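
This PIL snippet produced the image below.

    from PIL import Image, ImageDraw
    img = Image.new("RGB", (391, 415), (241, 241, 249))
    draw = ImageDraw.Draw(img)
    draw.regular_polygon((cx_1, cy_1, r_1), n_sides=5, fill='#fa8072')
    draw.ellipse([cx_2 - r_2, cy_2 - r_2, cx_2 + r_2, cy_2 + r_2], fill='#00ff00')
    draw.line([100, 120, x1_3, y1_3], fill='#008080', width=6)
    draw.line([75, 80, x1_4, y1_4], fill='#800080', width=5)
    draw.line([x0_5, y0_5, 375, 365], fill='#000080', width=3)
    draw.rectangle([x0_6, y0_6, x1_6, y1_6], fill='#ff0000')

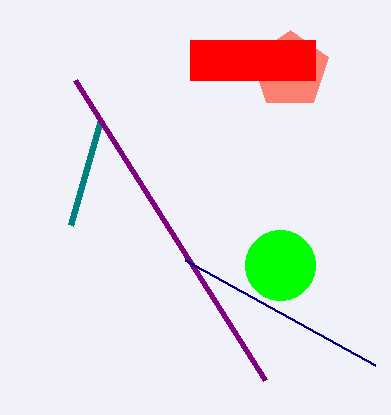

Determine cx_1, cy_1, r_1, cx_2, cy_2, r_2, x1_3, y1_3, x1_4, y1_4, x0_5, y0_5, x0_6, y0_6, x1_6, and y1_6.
cx_1 = 290, cy_1 = 70, r_1 = 40, cx_2 = 280, cy_2 = 265, r_2 = 35, x1_3 = 70, y1_3 = 225, x1_4 = 265, y1_4 = 380, x0_5 = 185, y0_5 = 260, x0_6 = 190, y0_6 = 40, x1_6 = 315, y1_6 = 80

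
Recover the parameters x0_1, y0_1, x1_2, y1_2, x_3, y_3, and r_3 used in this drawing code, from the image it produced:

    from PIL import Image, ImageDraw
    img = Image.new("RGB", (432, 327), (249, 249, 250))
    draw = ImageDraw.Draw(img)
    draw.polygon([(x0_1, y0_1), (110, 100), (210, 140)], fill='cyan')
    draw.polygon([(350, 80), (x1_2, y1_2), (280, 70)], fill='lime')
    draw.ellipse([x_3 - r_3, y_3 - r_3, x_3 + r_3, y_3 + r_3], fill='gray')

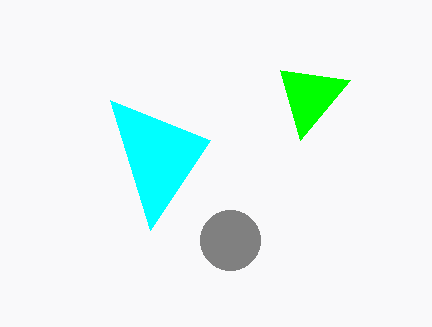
x0_1 = 150
y0_1 = 230
x1_2 = 300
y1_2 = 140
x_3 = 230
y_3 = 240
r_3 = 30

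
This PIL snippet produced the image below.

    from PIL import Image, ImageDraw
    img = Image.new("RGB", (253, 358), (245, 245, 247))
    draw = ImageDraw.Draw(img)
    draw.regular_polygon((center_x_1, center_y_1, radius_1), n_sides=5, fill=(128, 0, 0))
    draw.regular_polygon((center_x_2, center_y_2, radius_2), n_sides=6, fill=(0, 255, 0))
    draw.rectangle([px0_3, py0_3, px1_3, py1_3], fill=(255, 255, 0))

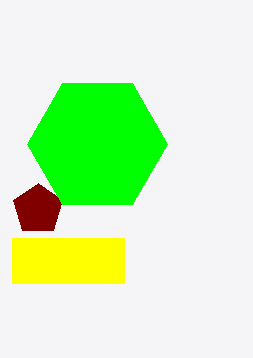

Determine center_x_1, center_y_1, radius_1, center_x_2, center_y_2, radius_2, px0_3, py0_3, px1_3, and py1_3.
center_x_1 = 38
center_y_1 = 209
radius_1 = 26
center_x_2 = 97
center_y_2 = 144
radius_2 = 70
px0_3 = 12
py0_3 = 238
px1_3 = 124
py1_3 = 283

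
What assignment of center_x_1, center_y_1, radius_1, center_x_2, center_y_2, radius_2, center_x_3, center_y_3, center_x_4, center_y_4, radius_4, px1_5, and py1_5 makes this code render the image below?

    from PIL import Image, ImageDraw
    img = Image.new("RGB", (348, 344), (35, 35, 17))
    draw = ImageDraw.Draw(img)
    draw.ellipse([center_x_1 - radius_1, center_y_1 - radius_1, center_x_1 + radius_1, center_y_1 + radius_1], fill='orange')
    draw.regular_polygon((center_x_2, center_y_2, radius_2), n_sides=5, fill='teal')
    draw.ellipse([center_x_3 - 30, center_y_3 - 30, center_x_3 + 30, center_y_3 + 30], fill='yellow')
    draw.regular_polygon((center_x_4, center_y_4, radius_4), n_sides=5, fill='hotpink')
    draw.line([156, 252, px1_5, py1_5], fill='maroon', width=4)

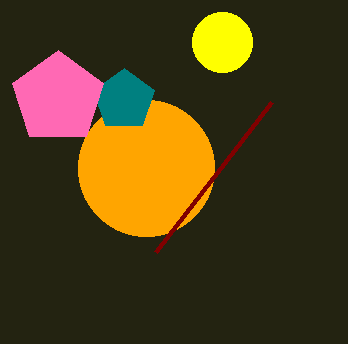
center_x_1 = 146; center_y_1 = 168; radius_1 = 68; center_x_2 = 124; center_y_2 = 100; radius_2 = 32; center_x_3 = 222; center_y_3 = 42; center_x_4 = 58; center_y_4 = 98; radius_4 = 48; px1_5 = 272; py1_5 = 102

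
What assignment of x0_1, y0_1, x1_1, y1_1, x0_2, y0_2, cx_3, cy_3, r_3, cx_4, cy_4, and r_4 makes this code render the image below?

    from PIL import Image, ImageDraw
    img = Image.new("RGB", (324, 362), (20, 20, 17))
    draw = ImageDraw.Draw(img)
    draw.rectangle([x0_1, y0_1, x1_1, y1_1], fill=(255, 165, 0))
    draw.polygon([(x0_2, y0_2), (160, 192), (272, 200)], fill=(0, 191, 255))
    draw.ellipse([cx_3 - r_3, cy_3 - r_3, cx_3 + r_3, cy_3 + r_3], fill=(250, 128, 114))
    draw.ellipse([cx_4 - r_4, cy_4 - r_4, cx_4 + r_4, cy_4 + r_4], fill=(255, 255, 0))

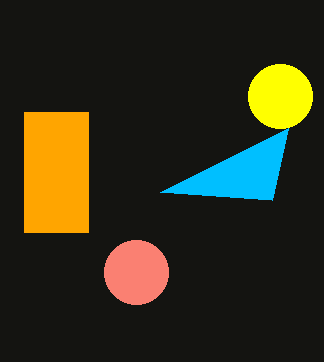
x0_1 = 24
y0_1 = 112
x1_1 = 88
y1_1 = 232
x0_2 = 288
y0_2 = 128
cx_3 = 136
cy_3 = 272
r_3 = 32
cx_4 = 280
cy_4 = 96
r_4 = 32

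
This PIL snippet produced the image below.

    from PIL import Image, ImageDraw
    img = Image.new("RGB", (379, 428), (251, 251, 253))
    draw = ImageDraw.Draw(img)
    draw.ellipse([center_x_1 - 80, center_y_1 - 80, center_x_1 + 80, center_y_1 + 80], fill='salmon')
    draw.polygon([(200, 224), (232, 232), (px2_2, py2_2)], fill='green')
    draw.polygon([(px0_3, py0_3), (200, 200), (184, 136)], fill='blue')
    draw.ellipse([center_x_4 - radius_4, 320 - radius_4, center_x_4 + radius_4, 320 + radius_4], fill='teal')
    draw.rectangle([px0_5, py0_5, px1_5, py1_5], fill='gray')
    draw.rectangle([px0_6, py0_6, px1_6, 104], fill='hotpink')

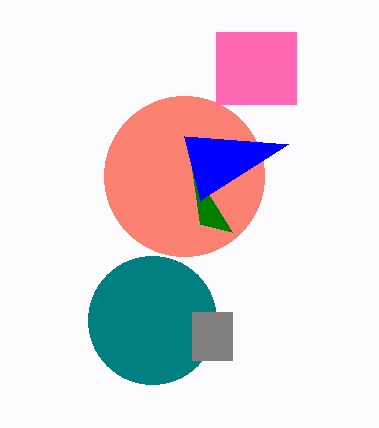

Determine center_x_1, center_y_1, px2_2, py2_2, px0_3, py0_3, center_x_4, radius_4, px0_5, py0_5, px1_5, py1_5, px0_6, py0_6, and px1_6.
center_x_1 = 184
center_y_1 = 176
px2_2 = 192
py2_2 = 168
px0_3 = 288
py0_3 = 144
center_x_4 = 152
radius_4 = 64
px0_5 = 192
py0_5 = 312
px1_5 = 232
py1_5 = 360
px0_6 = 216
py0_6 = 32
px1_6 = 296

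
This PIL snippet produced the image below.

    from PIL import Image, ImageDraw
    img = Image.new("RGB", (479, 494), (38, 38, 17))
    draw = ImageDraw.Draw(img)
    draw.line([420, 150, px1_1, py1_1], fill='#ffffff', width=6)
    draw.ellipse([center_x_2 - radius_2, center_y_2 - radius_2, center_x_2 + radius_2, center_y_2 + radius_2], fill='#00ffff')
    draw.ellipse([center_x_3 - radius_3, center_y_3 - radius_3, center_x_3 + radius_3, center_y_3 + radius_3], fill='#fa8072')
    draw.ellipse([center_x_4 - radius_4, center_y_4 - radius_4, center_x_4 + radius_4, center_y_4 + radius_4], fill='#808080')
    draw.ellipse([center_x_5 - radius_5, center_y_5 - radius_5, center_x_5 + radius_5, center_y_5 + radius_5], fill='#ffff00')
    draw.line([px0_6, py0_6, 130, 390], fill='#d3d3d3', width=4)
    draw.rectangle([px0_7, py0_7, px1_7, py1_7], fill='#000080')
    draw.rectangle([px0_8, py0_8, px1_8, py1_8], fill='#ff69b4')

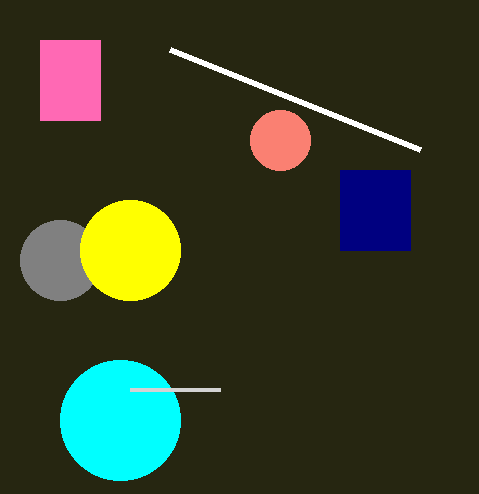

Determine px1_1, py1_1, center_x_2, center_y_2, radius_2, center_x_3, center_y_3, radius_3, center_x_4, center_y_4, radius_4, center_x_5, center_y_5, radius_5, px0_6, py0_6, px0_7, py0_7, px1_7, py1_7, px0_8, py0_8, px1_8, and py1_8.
px1_1 = 170
py1_1 = 50
center_x_2 = 120
center_y_2 = 420
radius_2 = 60
center_x_3 = 280
center_y_3 = 140
radius_3 = 30
center_x_4 = 60
center_y_4 = 260
radius_4 = 40
center_x_5 = 130
center_y_5 = 250
radius_5 = 50
px0_6 = 220
py0_6 = 390
px0_7 = 340
py0_7 = 170
px1_7 = 410
py1_7 = 250
px0_8 = 40
py0_8 = 40
px1_8 = 100
py1_8 = 120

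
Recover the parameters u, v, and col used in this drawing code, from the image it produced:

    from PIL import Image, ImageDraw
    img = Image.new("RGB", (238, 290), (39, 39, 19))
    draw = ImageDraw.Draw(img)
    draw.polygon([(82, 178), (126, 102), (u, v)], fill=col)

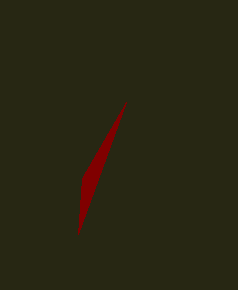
u = 78
v = 234
col = 'maroon'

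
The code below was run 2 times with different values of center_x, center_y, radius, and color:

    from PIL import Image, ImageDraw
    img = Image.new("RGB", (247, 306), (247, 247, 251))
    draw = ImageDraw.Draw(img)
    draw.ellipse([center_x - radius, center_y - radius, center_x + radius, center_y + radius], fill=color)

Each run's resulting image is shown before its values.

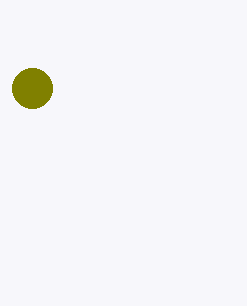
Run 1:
center_x = 32, center_y = 88, radius = 20, color = 'olive'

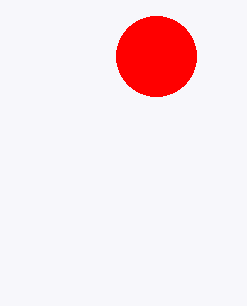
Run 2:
center_x = 156; center_y = 56; radius = 40; color = 'red'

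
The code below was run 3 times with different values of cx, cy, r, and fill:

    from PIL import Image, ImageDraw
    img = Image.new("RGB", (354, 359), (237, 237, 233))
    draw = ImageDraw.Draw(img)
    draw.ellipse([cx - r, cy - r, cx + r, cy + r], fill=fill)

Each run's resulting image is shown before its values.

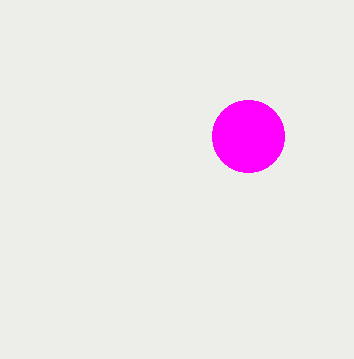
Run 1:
cx = 248
cy = 136
r = 36
fill = 'magenta'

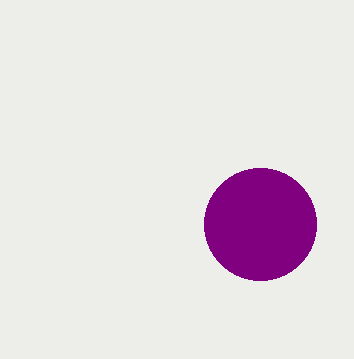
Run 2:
cx = 260; cy = 224; r = 56; fill = 'purple'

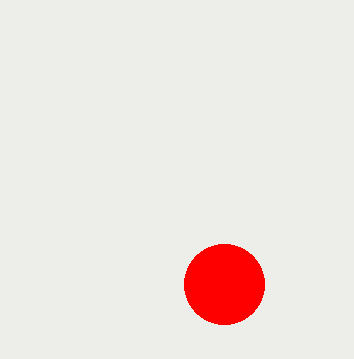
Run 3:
cx = 224; cy = 284; r = 40; fill = 'red'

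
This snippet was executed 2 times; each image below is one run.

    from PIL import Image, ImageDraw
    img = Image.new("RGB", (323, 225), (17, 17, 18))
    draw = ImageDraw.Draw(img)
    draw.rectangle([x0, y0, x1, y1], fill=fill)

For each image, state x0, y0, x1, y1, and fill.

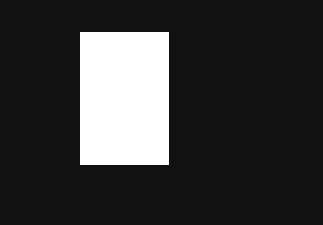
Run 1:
x0 = 80; y0 = 32; x1 = 168; y1 = 164; fill = 'white'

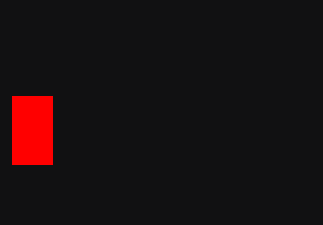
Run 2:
x0 = 12; y0 = 96; x1 = 52; y1 = 164; fill = 'red'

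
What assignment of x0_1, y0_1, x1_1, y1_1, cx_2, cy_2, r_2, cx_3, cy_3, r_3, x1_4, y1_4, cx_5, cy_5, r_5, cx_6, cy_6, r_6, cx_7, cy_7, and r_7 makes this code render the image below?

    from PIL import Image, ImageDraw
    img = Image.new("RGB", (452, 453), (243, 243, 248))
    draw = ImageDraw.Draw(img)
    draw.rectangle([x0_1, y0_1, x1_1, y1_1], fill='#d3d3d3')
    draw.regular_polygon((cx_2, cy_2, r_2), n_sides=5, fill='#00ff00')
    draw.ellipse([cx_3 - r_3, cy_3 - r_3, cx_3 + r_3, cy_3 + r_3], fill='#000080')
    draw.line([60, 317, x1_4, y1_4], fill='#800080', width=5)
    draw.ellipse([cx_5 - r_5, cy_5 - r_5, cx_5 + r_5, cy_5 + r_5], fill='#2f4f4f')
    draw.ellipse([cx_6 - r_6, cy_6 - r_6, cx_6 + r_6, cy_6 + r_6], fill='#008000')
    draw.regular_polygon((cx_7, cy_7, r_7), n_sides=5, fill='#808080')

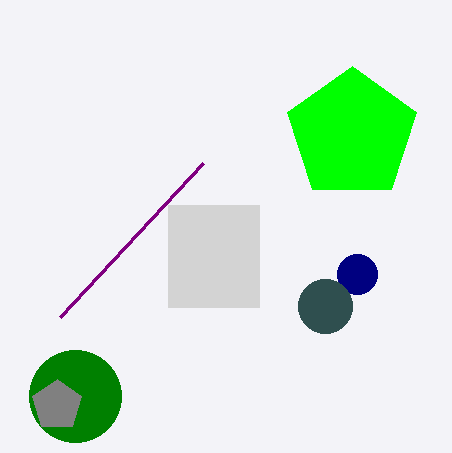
x0_1 = 168; y0_1 = 205; x1_1 = 259; y1_1 = 307; cx_2 = 352; cy_2 = 134; r_2 = 68; cx_3 = 357; cy_3 = 274; r_3 = 20; x1_4 = 203; y1_4 = 163; cx_5 = 325; cy_5 = 306; r_5 = 27; cx_6 = 75; cy_6 = 396; r_6 = 46; cx_7 = 57; cy_7 = 405; r_7 = 26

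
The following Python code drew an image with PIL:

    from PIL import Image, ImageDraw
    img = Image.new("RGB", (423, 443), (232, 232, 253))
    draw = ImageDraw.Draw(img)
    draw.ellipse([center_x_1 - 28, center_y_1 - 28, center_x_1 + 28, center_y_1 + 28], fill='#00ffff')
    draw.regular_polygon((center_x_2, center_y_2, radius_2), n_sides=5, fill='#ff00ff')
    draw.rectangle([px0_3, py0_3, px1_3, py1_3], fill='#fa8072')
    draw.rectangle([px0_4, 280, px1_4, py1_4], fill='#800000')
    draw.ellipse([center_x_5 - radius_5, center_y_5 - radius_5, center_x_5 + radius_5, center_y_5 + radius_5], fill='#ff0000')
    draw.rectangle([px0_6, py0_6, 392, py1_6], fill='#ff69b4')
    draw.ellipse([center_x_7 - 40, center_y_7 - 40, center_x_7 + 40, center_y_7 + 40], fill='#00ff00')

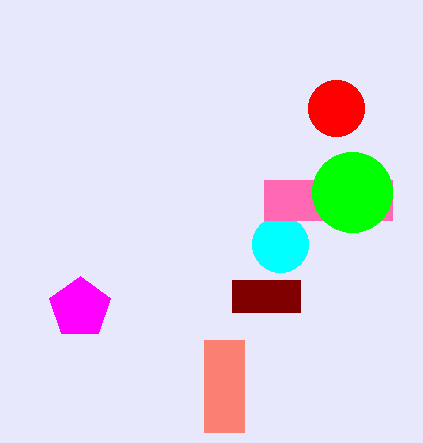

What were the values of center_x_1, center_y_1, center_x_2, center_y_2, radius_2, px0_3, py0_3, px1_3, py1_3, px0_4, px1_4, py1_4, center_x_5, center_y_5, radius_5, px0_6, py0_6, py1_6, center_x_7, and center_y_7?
center_x_1 = 280
center_y_1 = 244
center_x_2 = 80
center_y_2 = 308
radius_2 = 32
px0_3 = 204
py0_3 = 340
px1_3 = 244
py1_3 = 432
px0_4 = 232
px1_4 = 300
py1_4 = 312
center_x_5 = 336
center_y_5 = 108
radius_5 = 28
px0_6 = 264
py0_6 = 180
py1_6 = 220
center_x_7 = 352
center_y_7 = 192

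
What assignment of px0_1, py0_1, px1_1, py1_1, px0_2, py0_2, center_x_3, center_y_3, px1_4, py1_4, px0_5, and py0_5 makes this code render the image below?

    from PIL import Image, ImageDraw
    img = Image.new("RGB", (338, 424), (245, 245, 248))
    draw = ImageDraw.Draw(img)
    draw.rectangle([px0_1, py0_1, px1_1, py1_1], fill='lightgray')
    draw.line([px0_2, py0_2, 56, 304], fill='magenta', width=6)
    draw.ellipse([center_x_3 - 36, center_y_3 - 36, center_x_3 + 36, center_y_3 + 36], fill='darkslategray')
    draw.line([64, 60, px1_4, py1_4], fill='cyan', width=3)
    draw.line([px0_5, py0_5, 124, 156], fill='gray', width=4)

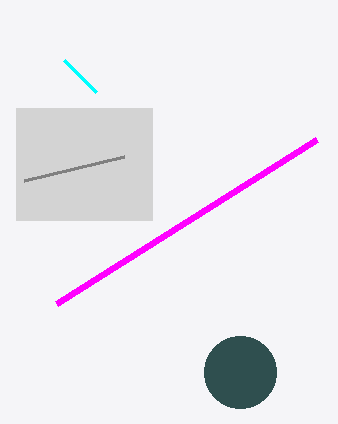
px0_1 = 16
py0_1 = 108
px1_1 = 152
py1_1 = 220
px0_2 = 316
py0_2 = 140
center_x_3 = 240
center_y_3 = 372
px1_4 = 96
py1_4 = 92
px0_5 = 24
py0_5 = 180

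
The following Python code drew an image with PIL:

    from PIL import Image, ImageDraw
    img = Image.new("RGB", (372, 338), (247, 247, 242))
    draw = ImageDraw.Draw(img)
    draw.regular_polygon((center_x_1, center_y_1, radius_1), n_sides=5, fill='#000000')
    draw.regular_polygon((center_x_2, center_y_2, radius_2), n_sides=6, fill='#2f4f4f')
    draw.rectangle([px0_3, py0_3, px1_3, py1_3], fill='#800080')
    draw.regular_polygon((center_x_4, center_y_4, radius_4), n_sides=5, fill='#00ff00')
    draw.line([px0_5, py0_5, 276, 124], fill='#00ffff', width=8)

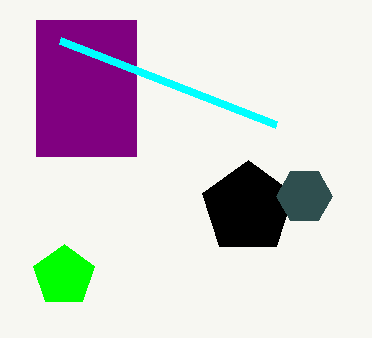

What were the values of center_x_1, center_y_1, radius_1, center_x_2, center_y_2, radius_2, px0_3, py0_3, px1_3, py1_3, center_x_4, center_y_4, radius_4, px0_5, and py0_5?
center_x_1 = 248; center_y_1 = 208; radius_1 = 48; center_x_2 = 304; center_y_2 = 196; radius_2 = 28; px0_3 = 36; py0_3 = 20; px1_3 = 136; py1_3 = 156; center_x_4 = 64; center_y_4 = 276; radius_4 = 32; px0_5 = 60; py0_5 = 40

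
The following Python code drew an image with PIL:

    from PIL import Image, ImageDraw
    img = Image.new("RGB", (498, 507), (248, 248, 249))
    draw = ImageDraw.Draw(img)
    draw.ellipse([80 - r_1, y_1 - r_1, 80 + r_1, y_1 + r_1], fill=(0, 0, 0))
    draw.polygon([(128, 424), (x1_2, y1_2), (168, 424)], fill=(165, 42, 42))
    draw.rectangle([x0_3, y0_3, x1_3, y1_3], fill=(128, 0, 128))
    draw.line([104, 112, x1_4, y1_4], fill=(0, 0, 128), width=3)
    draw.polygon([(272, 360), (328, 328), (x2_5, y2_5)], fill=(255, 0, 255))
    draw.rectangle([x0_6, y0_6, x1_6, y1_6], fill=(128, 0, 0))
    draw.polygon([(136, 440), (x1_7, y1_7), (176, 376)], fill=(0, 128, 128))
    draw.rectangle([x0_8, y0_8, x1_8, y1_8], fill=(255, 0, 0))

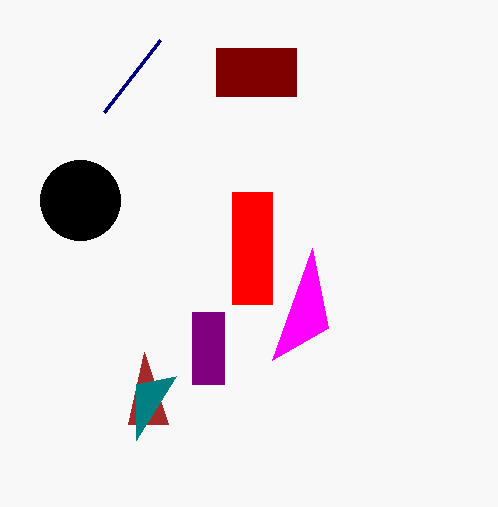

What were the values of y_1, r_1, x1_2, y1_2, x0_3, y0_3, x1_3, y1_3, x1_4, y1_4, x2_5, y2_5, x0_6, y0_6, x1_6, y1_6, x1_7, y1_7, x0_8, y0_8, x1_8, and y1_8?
y_1 = 200
r_1 = 40
x1_2 = 144
y1_2 = 352
x0_3 = 192
y0_3 = 312
x1_3 = 224
y1_3 = 384
x1_4 = 160
y1_4 = 40
x2_5 = 312
y2_5 = 248
x0_6 = 216
y0_6 = 48
x1_6 = 296
y1_6 = 96
x1_7 = 136
y1_7 = 384
x0_8 = 232
y0_8 = 192
x1_8 = 272
y1_8 = 304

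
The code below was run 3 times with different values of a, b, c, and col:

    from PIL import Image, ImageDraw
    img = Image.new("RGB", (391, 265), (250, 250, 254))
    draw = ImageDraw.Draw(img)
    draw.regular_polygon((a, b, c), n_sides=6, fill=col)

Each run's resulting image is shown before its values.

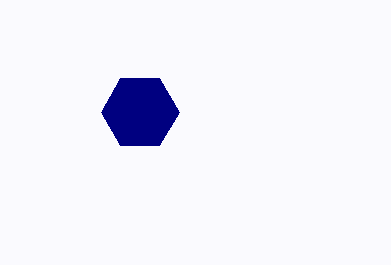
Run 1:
a = 140; b = 112; c = 39; col = 'navy'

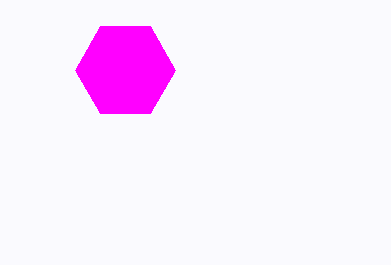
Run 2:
a = 125
b = 70
c = 50
col = 'magenta'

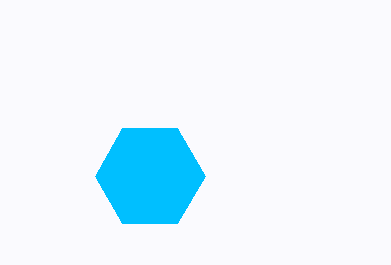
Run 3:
a = 150
b = 176
c = 55
col = 'deepskyblue'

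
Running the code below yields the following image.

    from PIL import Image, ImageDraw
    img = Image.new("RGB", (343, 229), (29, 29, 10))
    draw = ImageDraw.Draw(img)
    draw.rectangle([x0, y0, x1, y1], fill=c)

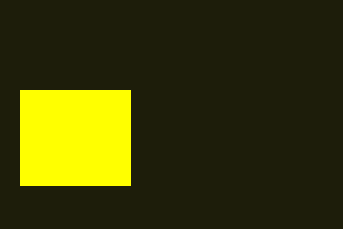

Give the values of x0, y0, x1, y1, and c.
x0 = 20, y0 = 90, x1 = 130, y1 = 185, c = 'yellow'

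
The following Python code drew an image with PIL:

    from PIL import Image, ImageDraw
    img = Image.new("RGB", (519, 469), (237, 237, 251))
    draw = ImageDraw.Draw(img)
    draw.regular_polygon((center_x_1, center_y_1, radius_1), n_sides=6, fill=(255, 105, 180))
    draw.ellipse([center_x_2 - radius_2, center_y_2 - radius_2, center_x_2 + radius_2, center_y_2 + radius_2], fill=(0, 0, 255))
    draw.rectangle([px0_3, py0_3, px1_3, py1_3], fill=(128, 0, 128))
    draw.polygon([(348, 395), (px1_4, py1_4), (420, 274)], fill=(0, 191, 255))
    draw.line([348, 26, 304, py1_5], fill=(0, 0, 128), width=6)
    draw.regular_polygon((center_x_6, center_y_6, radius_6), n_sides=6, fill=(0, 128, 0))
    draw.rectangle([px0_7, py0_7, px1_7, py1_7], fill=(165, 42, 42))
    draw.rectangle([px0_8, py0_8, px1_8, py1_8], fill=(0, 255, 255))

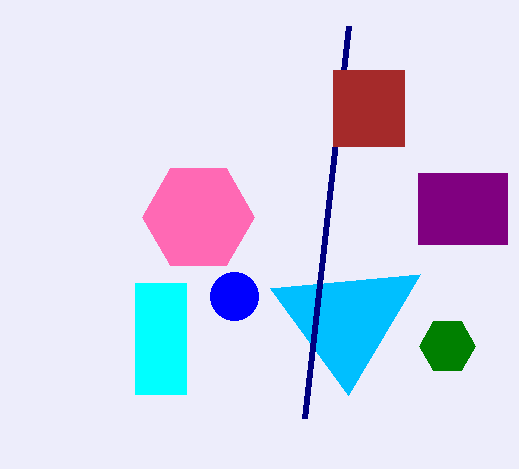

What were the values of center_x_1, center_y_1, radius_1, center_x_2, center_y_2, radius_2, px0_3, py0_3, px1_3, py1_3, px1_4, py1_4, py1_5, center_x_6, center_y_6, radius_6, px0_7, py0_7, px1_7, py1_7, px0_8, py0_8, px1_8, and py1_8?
center_x_1 = 198; center_y_1 = 217; radius_1 = 56; center_x_2 = 234; center_y_2 = 296; radius_2 = 24; px0_3 = 418; py0_3 = 173; px1_3 = 507; py1_3 = 244; px1_4 = 270; py1_4 = 288; py1_5 = 418; center_x_6 = 447; center_y_6 = 346; radius_6 = 28; px0_7 = 333; py0_7 = 70; px1_7 = 404; py1_7 = 146; px0_8 = 135; py0_8 = 283; px1_8 = 186; py1_8 = 394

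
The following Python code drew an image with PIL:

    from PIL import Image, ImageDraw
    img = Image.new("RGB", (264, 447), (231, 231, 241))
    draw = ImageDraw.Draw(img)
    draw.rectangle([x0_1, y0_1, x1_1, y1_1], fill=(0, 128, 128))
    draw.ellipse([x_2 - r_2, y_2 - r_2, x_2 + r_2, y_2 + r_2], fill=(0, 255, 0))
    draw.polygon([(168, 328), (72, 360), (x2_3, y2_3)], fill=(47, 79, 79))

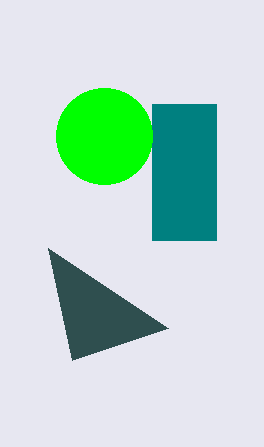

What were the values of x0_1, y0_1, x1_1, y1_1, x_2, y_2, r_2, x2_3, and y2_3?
x0_1 = 152, y0_1 = 104, x1_1 = 216, y1_1 = 240, x_2 = 104, y_2 = 136, r_2 = 48, x2_3 = 48, y2_3 = 248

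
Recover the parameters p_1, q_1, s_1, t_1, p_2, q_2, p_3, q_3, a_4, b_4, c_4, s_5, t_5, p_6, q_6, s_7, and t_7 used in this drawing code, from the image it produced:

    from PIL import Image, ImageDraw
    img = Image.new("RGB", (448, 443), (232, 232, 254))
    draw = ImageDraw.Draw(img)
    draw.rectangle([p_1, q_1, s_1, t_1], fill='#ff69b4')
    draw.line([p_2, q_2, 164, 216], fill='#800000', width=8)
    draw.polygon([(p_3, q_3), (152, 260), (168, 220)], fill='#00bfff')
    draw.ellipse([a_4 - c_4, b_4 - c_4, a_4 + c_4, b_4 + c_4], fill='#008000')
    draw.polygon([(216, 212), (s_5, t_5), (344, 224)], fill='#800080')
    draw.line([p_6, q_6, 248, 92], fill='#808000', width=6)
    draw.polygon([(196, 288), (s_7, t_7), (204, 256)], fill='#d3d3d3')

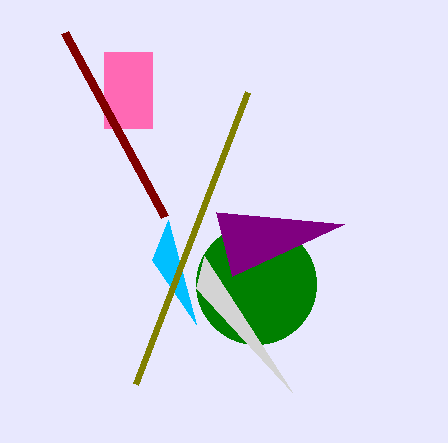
p_1 = 104, q_1 = 52, s_1 = 152, t_1 = 128, p_2 = 64, q_2 = 32, p_3 = 196, q_3 = 324, a_4 = 256, b_4 = 284, c_4 = 60, s_5 = 232, t_5 = 276, p_6 = 136, q_6 = 384, s_7 = 292, t_7 = 392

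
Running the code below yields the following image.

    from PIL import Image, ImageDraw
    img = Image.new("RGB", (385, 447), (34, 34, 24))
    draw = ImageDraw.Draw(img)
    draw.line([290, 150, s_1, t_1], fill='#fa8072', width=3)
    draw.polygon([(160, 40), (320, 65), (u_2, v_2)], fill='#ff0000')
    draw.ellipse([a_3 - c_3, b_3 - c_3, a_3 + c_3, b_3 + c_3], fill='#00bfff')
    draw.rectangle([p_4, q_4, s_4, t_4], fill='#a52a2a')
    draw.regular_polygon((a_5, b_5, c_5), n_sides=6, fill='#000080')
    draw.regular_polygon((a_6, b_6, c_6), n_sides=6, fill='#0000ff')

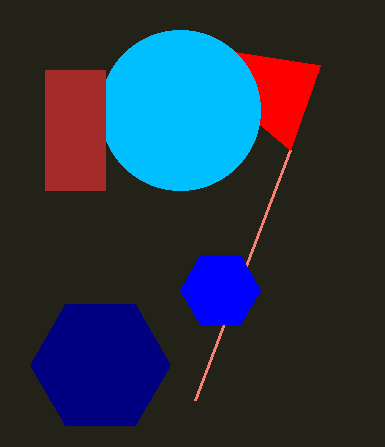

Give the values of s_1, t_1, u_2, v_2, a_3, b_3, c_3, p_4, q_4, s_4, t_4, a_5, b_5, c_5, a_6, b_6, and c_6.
s_1 = 195
t_1 = 400
u_2 = 290
v_2 = 150
a_3 = 180
b_3 = 110
c_3 = 80
p_4 = 45
q_4 = 70
s_4 = 105
t_4 = 190
a_5 = 100
b_5 = 365
c_5 = 70
a_6 = 220
b_6 = 290
c_6 = 40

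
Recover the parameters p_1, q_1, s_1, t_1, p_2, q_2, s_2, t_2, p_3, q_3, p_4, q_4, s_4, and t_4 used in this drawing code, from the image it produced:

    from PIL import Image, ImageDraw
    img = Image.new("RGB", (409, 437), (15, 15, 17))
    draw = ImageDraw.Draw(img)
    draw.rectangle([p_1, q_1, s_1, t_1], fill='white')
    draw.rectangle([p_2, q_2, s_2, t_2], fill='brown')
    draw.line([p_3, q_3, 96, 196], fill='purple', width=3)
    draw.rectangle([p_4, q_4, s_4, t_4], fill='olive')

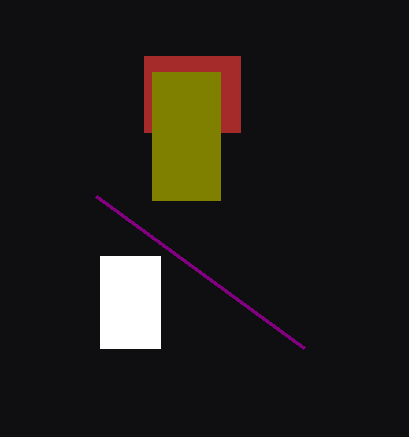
p_1 = 100; q_1 = 256; s_1 = 160; t_1 = 348; p_2 = 144; q_2 = 56; s_2 = 240; t_2 = 132; p_3 = 304; q_3 = 348; p_4 = 152; q_4 = 72; s_4 = 220; t_4 = 200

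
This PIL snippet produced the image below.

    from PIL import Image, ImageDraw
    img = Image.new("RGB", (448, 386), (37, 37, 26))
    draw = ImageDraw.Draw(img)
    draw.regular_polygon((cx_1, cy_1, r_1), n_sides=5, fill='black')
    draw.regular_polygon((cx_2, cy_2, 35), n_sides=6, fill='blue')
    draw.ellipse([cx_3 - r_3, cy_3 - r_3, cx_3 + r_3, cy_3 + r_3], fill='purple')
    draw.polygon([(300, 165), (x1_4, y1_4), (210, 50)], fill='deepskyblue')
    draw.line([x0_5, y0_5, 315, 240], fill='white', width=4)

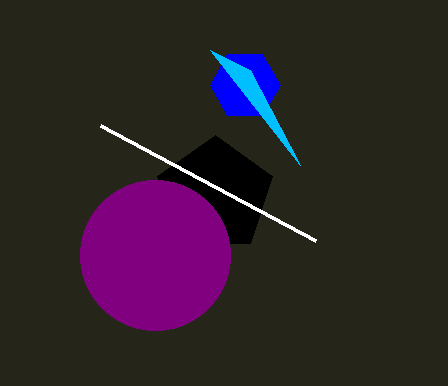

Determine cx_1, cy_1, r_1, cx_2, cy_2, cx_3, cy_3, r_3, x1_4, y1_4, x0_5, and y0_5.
cx_1 = 215, cy_1 = 195, r_1 = 60, cx_2 = 245, cy_2 = 85, cx_3 = 155, cy_3 = 255, r_3 = 75, x1_4 = 250, y1_4 = 70, x0_5 = 100, y0_5 = 125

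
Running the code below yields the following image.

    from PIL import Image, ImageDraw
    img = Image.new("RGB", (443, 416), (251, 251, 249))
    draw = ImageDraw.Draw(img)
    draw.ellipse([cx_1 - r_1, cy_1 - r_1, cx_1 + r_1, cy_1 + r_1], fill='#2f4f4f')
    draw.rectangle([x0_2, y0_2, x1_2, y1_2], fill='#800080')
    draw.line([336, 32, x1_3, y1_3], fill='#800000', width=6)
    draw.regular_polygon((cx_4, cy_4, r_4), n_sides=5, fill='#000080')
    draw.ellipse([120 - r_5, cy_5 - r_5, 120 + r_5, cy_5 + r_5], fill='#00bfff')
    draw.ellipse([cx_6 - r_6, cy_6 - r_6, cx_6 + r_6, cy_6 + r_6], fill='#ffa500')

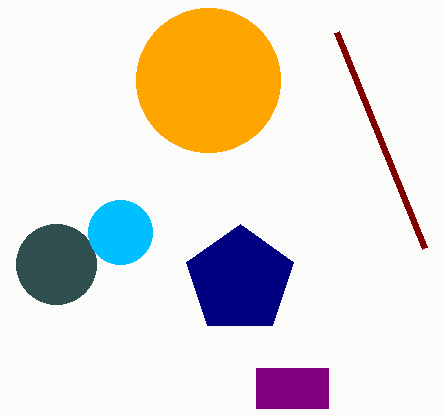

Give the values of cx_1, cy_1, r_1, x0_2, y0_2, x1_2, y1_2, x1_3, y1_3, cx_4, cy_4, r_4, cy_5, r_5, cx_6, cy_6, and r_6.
cx_1 = 56; cy_1 = 264; r_1 = 40; x0_2 = 256; y0_2 = 368; x1_2 = 328; y1_2 = 408; x1_3 = 424; y1_3 = 248; cx_4 = 240; cy_4 = 280; r_4 = 56; cy_5 = 232; r_5 = 32; cx_6 = 208; cy_6 = 80; r_6 = 72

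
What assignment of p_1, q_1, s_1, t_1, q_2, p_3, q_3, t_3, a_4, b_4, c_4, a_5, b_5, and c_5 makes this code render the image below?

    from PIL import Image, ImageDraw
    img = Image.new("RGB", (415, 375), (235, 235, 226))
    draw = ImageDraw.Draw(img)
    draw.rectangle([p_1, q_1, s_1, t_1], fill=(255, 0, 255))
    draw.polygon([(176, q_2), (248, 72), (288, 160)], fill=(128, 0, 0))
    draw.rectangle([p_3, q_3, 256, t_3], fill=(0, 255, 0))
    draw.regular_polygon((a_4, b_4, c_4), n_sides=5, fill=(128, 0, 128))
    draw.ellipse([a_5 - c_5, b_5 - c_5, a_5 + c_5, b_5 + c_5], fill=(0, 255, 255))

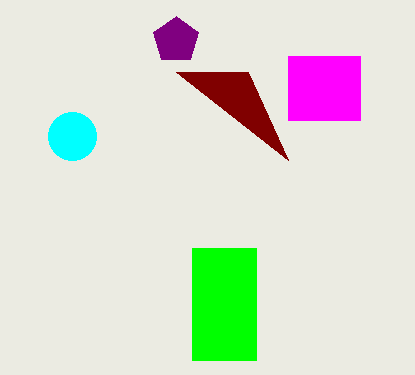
p_1 = 288; q_1 = 56; s_1 = 360; t_1 = 120; q_2 = 72; p_3 = 192; q_3 = 248; t_3 = 360; a_4 = 176; b_4 = 40; c_4 = 24; a_5 = 72; b_5 = 136; c_5 = 24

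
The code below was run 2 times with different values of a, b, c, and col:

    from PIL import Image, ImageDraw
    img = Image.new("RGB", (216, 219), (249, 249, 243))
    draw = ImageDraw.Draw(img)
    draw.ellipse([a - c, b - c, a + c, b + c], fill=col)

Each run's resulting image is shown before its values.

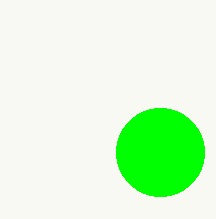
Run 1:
a = 160; b = 152; c = 44; col = 'lime'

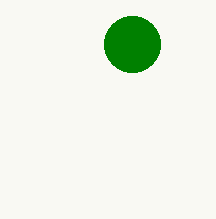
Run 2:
a = 132, b = 44, c = 28, col = 'green'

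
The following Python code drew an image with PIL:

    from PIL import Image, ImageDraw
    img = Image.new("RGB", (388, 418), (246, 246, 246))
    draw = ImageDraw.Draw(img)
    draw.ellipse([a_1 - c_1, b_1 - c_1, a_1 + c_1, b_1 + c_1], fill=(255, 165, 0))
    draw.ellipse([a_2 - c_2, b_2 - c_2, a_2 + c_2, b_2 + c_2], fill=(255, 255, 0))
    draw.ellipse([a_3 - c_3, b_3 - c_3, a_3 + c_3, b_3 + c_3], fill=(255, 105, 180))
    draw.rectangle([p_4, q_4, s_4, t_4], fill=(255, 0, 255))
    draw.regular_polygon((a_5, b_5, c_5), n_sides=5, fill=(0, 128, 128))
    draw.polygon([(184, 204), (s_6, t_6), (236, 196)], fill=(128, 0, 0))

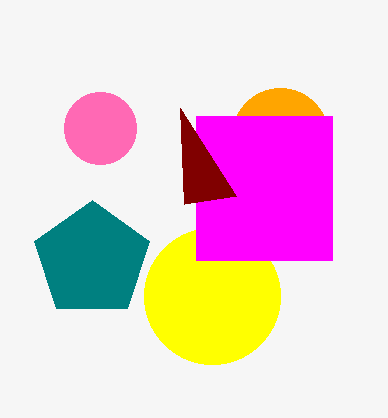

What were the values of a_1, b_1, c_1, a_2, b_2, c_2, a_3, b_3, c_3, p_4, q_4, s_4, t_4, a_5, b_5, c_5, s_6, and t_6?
a_1 = 280
b_1 = 136
c_1 = 48
a_2 = 212
b_2 = 296
c_2 = 68
a_3 = 100
b_3 = 128
c_3 = 36
p_4 = 196
q_4 = 116
s_4 = 332
t_4 = 260
a_5 = 92
b_5 = 260
c_5 = 60
s_6 = 180
t_6 = 108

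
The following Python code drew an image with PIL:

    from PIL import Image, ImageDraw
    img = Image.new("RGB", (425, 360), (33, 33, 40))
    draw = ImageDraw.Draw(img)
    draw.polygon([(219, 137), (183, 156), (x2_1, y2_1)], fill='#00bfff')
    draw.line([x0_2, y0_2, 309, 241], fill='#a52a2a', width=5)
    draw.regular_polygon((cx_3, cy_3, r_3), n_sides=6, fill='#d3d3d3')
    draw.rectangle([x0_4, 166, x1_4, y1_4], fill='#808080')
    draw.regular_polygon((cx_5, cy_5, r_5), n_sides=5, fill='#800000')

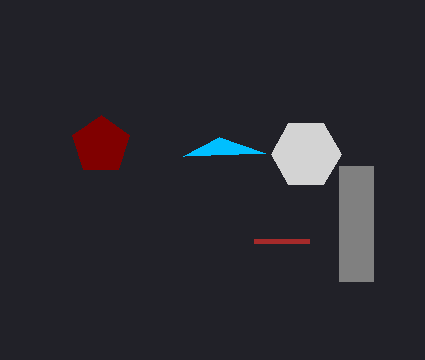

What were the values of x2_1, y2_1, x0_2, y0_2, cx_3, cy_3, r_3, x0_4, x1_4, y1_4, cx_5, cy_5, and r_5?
x2_1 = 265, y2_1 = 153, x0_2 = 254, y0_2 = 241, cx_3 = 306, cy_3 = 154, r_3 = 35, x0_4 = 339, x1_4 = 373, y1_4 = 281, cx_5 = 101, cy_5 = 145, r_5 = 30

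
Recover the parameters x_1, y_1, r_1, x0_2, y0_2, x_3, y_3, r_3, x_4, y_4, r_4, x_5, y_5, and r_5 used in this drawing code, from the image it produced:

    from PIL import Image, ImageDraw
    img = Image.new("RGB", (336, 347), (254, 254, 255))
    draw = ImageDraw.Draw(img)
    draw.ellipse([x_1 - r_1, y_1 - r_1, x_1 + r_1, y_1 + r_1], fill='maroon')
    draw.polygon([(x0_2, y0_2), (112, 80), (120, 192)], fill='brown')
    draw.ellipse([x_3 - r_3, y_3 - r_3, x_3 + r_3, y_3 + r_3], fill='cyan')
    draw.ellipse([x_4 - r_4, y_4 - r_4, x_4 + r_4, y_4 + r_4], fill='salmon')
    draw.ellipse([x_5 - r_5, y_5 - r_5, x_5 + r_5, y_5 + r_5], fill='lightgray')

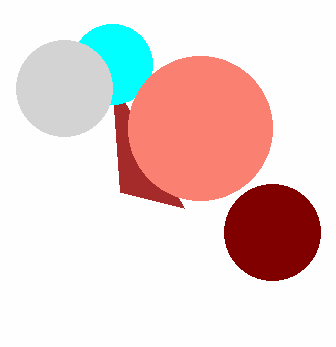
x_1 = 272
y_1 = 232
r_1 = 48
x0_2 = 184
y0_2 = 208
x_3 = 112
y_3 = 64
r_3 = 40
x_4 = 200
y_4 = 128
r_4 = 72
x_5 = 64
y_5 = 88
r_5 = 48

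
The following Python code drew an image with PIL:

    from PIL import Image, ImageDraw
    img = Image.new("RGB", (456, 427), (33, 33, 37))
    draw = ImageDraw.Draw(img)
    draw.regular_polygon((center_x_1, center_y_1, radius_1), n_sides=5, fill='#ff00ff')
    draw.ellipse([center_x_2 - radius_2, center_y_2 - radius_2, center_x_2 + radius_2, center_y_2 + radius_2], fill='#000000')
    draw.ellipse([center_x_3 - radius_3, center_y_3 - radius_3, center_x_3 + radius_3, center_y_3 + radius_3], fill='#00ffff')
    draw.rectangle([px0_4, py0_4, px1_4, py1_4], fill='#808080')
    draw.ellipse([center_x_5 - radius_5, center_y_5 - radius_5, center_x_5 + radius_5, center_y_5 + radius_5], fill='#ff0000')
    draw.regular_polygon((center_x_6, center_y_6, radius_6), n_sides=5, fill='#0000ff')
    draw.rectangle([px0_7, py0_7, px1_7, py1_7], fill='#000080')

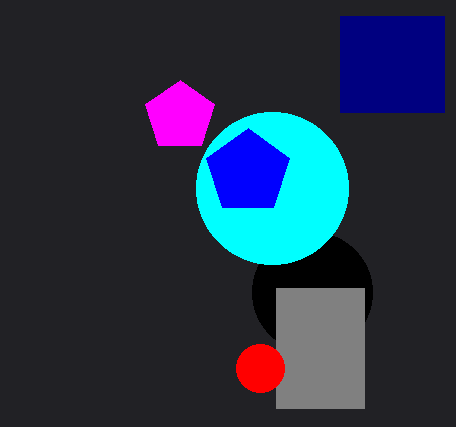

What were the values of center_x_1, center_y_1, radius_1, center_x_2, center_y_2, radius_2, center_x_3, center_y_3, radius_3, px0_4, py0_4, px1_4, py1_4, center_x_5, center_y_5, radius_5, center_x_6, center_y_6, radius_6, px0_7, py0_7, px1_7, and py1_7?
center_x_1 = 180; center_y_1 = 116; radius_1 = 36; center_x_2 = 312; center_y_2 = 292; radius_2 = 60; center_x_3 = 272; center_y_3 = 188; radius_3 = 76; px0_4 = 276; py0_4 = 288; px1_4 = 364; py1_4 = 408; center_x_5 = 260; center_y_5 = 368; radius_5 = 24; center_x_6 = 248; center_y_6 = 172; radius_6 = 44; px0_7 = 340; py0_7 = 16; px1_7 = 444; py1_7 = 112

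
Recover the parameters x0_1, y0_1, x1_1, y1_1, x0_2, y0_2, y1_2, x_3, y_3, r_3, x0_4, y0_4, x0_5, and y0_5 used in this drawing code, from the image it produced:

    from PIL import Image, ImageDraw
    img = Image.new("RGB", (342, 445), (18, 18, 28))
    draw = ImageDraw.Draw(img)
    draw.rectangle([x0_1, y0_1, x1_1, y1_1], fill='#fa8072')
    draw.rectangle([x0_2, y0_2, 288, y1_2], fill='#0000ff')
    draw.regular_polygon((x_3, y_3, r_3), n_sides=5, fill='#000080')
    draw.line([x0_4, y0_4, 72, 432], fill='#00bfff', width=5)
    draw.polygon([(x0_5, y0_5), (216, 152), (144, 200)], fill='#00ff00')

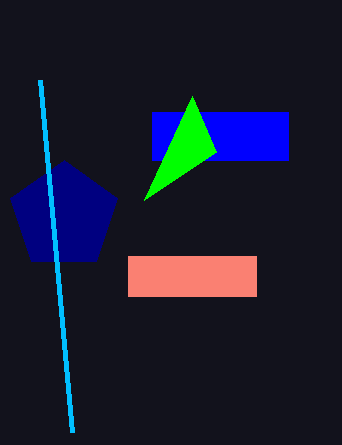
x0_1 = 128; y0_1 = 256; x1_1 = 256; y1_1 = 296; x0_2 = 152; y0_2 = 112; y1_2 = 160; x_3 = 64; y_3 = 216; r_3 = 56; x0_4 = 40; y0_4 = 80; x0_5 = 192; y0_5 = 96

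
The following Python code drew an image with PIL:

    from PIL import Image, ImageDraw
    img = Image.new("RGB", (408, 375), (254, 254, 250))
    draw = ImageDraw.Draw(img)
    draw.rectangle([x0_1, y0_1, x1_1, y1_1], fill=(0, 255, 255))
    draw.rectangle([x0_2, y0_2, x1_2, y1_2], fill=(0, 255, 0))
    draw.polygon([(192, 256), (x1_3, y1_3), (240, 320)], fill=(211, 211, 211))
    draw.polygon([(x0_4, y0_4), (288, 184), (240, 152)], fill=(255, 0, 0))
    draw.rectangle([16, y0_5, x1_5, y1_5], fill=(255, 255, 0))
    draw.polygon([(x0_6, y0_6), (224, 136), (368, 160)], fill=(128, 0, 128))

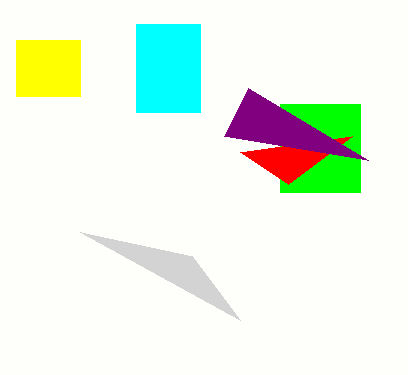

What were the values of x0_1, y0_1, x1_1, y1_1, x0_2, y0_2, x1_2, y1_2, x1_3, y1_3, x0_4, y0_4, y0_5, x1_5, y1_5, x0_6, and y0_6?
x0_1 = 136; y0_1 = 24; x1_1 = 200; y1_1 = 112; x0_2 = 280; y0_2 = 104; x1_2 = 360; y1_2 = 192; x1_3 = 80; y1_3 = 232; x0_4 = 352; y0_4 = 136; y0_5 = 40; x1_5 = 80; y1_5 = 96; x0_6 = 248; y0_6 = 88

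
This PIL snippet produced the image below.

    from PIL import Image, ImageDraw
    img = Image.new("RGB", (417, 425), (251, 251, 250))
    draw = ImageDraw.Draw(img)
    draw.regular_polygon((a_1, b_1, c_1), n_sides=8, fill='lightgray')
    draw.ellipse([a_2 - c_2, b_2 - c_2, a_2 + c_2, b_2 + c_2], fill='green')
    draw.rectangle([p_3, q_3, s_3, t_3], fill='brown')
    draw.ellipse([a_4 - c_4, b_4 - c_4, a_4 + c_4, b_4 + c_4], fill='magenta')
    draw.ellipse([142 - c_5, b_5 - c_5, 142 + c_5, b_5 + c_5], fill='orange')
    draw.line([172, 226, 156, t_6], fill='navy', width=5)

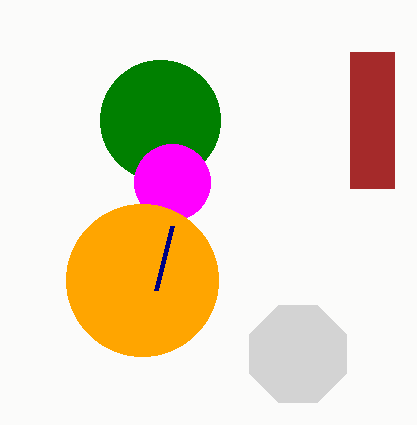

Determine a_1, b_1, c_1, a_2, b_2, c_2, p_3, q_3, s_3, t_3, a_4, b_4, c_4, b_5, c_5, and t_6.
a_1 = 298
b_1 = 354
c_1 = 52
a_2 = 160
b_2 = 120
c_2 = 60
p_3 = 350
q_3 = 52
s_3 = 394
t_3 = 188
a_4 = 172
b_4 = 182
c_4 = 38
b_5 = 280
c_5 = 76
t_6 = 290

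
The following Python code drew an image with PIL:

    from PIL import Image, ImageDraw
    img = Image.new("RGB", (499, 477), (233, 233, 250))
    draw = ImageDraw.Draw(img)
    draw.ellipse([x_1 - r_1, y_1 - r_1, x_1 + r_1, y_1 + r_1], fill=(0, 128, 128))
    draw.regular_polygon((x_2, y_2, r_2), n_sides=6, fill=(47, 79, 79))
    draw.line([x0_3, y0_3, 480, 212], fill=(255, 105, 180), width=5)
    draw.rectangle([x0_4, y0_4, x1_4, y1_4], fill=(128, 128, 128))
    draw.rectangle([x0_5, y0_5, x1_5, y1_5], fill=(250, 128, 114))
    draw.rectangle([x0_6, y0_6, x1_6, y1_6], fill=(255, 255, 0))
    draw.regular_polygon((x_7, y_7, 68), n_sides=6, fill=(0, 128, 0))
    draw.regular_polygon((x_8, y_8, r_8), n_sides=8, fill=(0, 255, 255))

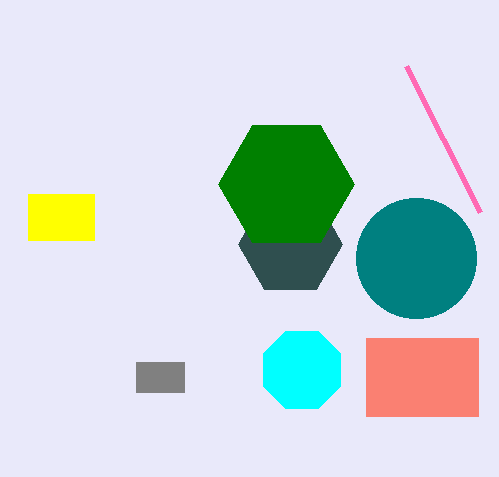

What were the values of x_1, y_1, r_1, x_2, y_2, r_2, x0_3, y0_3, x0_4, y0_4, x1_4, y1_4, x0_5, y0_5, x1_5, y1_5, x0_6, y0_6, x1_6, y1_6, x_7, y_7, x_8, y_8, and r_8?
x_1 = 416; y_1 = 258; r_1 = 60; x_2 = 290; y_2 = 244; r_2 = 52; x0_3 = 406; y0_3 = 66; x0_4 = 136; y0_4 = 362; x1_4 = 184; y1_4 = 392; x0_5 = 366; y0_5 = 338; x1_5 = 478; y1_5 = 416; x0_6 = 28; y0_6 = 194; x1_6 = 94; y1_6 = 240; x_7 = 286; y_7 = 184; x_8 = 302; y_8 = 370; r_8 = 42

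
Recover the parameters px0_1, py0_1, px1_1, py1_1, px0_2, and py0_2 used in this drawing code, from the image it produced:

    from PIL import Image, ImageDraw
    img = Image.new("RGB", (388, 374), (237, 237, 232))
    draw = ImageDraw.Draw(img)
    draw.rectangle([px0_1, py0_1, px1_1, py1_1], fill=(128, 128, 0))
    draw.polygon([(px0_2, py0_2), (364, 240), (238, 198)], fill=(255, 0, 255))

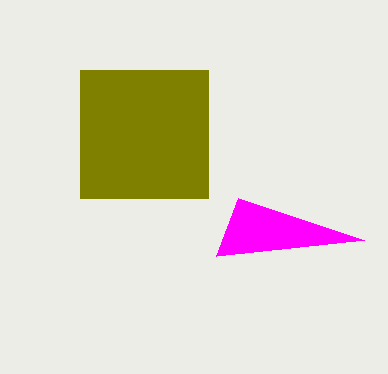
px0_1 = 80; py0_1 = 70; px1_1 = 208; py1_1 = 198; px0_2 = 216; py0_2 = 256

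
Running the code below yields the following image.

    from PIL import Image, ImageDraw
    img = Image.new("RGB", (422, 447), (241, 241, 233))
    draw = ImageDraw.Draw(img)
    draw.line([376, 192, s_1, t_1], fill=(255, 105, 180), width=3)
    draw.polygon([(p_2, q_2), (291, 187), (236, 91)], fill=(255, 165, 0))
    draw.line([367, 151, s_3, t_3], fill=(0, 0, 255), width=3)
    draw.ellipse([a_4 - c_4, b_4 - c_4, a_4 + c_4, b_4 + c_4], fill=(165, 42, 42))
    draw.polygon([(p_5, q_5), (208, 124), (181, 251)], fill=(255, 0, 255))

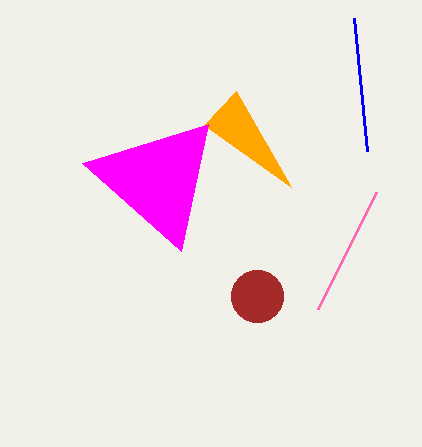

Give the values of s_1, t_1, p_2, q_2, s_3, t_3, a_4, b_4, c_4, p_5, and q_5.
s_1 = 318; t_1 = 309; p_2 = 204; q_2 = 125; s_3 = 354; t_3 = 18; a_4 = 257; b_4 = 296; c_4 = 26; p_5 = 82; q_5 = 163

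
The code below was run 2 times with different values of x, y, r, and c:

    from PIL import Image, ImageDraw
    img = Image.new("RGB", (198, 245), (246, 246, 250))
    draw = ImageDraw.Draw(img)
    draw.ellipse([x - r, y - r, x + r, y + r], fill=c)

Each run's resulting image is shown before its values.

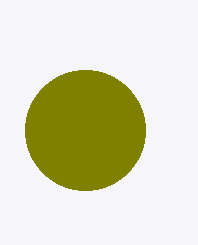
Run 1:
x = 85
y = 130
r = 60
c = 'olive'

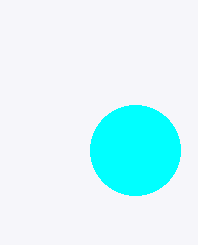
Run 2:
x = 135; y = 150; r = 45; c = 'cyan'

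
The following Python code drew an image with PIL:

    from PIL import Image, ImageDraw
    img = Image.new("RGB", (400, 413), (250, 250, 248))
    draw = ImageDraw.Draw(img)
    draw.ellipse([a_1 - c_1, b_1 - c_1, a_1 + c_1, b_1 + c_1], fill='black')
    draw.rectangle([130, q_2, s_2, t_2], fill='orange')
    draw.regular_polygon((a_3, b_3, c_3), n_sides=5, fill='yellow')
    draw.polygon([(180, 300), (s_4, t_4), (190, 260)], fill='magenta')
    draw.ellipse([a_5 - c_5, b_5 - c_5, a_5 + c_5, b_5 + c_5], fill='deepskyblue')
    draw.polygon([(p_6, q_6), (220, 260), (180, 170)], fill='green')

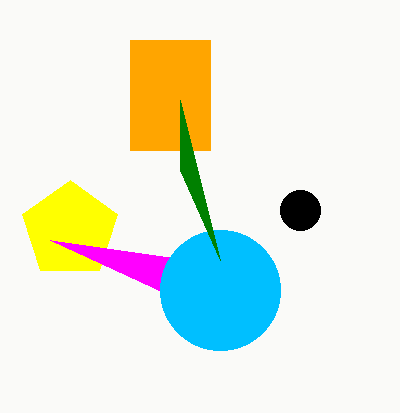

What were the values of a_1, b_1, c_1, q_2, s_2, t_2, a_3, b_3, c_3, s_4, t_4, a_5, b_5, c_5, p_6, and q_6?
a_1 = 300, b_1 = 210, c_1 = 20, q_2 = 40, s_2 = 210, t_2 = 150, a_3 = 70, b_3 = 230, c_3 = 50, s_4 = 50, t_4 = 240, a_5 = 220, b_5 = 290, c_5 = 60, p_6 = 180, q_6 = 100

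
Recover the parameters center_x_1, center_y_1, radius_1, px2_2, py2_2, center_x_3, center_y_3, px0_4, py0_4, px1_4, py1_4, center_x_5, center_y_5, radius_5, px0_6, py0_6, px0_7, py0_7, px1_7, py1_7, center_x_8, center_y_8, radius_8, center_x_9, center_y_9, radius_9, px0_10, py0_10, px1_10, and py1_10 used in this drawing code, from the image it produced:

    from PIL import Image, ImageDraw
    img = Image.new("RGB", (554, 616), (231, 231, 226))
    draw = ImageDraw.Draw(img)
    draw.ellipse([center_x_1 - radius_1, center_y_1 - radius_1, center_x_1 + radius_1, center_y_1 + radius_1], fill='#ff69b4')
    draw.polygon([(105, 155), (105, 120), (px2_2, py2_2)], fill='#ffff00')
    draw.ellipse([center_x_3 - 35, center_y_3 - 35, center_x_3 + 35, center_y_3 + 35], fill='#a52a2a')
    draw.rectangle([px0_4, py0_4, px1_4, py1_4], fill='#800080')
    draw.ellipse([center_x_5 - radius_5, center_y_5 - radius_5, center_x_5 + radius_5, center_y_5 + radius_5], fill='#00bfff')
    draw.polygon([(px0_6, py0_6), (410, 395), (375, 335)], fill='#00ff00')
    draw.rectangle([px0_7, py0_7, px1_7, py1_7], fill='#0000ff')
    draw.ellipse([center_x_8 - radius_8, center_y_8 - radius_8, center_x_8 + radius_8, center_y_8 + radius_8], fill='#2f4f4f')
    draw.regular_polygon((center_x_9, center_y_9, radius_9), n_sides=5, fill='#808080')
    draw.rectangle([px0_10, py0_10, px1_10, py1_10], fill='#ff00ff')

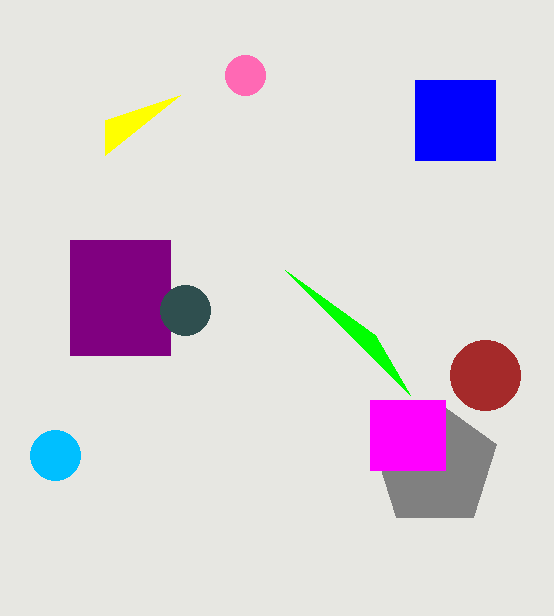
center_x_1 = 245, center_y_1 = 75, radius_1 = 20, px2_2 = 180, py2_2 = 95, center_x_3 = 485, center_y_3 = 375, px0_4 = 70, py0_4 = 240, px1_4 = 170, py1_4 = 355, center_x_5 = 55, center_y_5 = 455, radius_5 = 25, px0_6 = 285, py0_6 = 270, px0_7 = 415, py0_7 = 80, px1_7 = 495, py1_7 = 160, center_x_8 = 185, center_y_8 = 310, radius_8 = 25, center_x_9 = 435, center_y_9 = 465, radius_9 = 65, px0_10 = 370, py0_10 = 400, px1_10 = 445, py1_10 = 470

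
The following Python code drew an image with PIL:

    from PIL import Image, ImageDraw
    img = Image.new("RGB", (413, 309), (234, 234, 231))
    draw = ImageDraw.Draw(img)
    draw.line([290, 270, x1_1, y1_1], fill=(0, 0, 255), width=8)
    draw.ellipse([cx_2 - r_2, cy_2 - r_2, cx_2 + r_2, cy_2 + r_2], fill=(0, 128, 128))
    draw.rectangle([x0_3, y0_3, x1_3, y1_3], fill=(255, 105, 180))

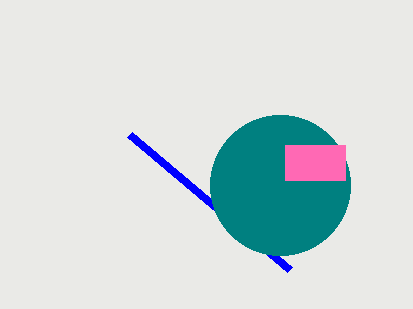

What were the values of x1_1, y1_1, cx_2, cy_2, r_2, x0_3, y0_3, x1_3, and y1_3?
x1_1 = 130; y1_1 = 135; cx_2 = 280; cy_2 = 185; r_2 = 70; x0_3 = 285; y0_3 = 145; x1_3 = 345; y1_3 = 180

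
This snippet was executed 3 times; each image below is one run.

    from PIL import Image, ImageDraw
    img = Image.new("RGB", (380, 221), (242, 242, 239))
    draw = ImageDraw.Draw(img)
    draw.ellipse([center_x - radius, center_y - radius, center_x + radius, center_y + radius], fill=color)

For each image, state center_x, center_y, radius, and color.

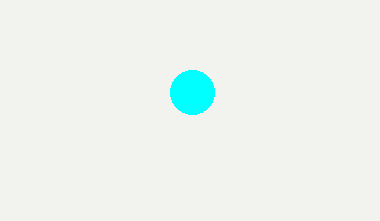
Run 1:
center_x = 192; center_y = 92; radius = 22; color = 'cyan'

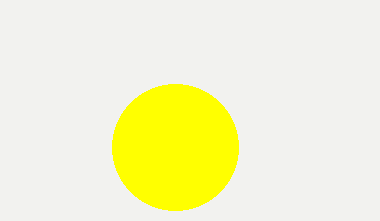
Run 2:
center_x = 175, center_y = 147, radius = 63, color = 'yellow'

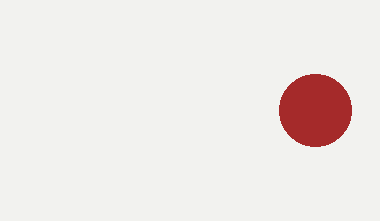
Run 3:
center_x = 315, center_y = 110, radius = 36, color = 'brown'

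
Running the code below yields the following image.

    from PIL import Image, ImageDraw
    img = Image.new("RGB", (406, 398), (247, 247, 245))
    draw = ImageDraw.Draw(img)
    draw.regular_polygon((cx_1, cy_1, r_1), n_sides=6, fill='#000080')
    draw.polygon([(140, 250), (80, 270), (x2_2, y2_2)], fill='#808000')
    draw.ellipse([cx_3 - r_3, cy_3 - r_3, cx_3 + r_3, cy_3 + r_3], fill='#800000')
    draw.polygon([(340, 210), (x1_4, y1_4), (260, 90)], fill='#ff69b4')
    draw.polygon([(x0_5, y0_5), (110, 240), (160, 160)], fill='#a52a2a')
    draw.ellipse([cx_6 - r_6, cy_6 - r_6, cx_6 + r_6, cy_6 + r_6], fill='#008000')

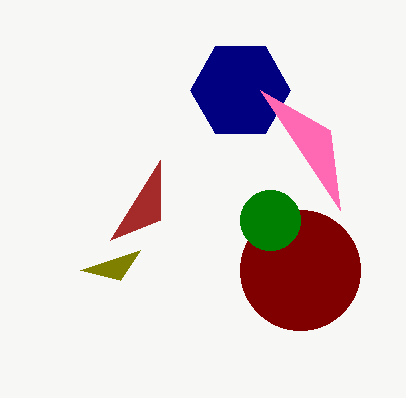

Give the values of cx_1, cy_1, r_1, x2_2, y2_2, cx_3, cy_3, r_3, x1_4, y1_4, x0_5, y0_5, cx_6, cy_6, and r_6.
cx_1 = 240
cy_1 = 90
r_1 = 50
x2_2 = 120
y2_2 = 280
cx_3 = 300
cy_3 = 270
r_3 = 60
x1_4 = 330
y1_4 = 130
x0_5 = 160
y0_5 = 220
cx_6 = 270
cy_6 = 220
r_6 = 30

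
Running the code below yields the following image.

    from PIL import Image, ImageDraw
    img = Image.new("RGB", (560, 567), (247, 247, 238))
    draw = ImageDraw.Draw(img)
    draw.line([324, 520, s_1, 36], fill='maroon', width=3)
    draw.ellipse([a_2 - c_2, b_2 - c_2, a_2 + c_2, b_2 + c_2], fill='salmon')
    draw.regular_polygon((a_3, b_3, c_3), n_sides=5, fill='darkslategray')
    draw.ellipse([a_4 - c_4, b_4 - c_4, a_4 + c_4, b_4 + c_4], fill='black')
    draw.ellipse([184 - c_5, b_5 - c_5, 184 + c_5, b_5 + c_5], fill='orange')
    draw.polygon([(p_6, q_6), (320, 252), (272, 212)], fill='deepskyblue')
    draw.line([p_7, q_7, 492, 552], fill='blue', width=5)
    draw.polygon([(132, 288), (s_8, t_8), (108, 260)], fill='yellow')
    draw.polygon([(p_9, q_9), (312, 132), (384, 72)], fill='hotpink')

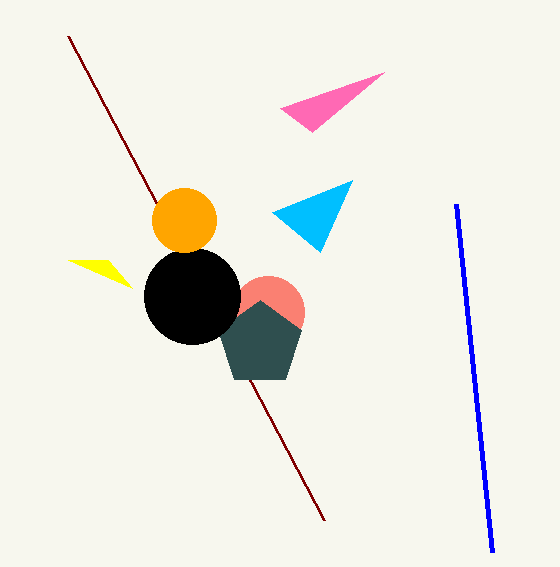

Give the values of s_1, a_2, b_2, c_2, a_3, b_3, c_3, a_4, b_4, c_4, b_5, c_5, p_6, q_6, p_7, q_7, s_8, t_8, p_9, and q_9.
s_1 = 68; a_2 = 268; b_2 = 312; c_2 = 36; a_3 = 260; b_3 = 344; c_3 = 44; a_4 = 192; b_4 = 296; c_4 = 48; b_5 = 220; c_5 = 32; p_6 = 352; q_6 = 180; p_7 = 456; q_7 = 204; s_8 = 68; t_8 = 260; p_9 = 280; q_9 = 108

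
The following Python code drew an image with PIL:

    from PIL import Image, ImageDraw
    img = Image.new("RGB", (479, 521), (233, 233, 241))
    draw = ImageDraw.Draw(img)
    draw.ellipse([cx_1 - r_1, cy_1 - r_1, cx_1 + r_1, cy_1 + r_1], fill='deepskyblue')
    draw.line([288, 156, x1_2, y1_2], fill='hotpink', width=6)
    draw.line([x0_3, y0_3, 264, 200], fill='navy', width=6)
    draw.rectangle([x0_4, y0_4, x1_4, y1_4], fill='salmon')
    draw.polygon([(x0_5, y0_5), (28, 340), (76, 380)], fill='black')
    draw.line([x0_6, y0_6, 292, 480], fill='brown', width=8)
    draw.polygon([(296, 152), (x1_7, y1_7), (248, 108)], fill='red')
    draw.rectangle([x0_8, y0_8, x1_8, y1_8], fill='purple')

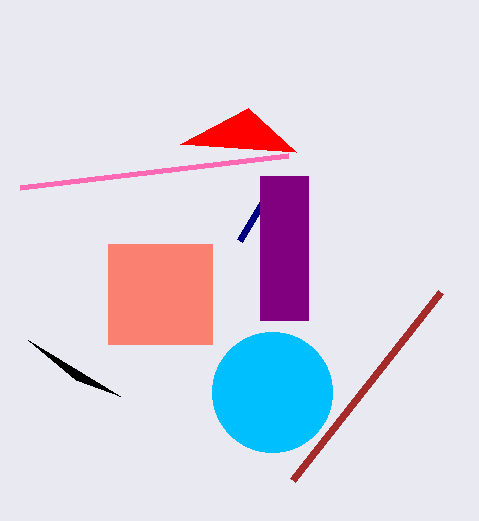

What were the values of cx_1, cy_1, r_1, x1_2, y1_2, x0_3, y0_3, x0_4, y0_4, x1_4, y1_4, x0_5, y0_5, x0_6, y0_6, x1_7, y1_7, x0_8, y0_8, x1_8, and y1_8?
cx_1 = 272; cy_1 = 392; r_1 = 60; x1_2 = 20; y1_2 = 188; x0_3 = 240; y0_3 = 240; x0_4 = 108; y0_4 = 244; x1_4 = 212; y1_4 = 344; x0_5 = 120; y0_5 = 396; x0_6 = 440; y0_6 = 292; x1_7 = 180; y1_7 = 144; x0_8 = 260; y0_8 = 176; x1_8 = 308; y1_8 = 320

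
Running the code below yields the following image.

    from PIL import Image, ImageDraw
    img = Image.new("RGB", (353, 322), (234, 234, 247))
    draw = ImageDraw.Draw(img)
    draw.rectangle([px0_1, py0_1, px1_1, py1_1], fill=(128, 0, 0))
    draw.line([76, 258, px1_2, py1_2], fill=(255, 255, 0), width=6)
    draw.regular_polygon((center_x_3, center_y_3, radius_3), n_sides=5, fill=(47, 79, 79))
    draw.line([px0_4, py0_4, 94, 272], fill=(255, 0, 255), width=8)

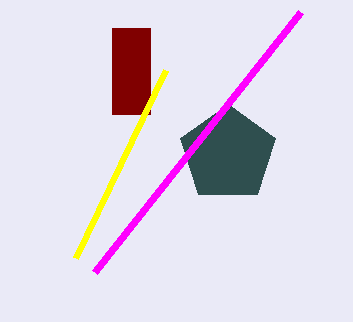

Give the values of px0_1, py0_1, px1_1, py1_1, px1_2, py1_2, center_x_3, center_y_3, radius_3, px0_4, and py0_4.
px0_1 = 112, py0_1 = 28, px1_1 = 150, py1_1 = 114, px1_2 = 166, py1_2 = 70, center_x_3 = 228, center_y_3 = 154, radius_3 = 50, px0_4 = 300, py0_4 = 12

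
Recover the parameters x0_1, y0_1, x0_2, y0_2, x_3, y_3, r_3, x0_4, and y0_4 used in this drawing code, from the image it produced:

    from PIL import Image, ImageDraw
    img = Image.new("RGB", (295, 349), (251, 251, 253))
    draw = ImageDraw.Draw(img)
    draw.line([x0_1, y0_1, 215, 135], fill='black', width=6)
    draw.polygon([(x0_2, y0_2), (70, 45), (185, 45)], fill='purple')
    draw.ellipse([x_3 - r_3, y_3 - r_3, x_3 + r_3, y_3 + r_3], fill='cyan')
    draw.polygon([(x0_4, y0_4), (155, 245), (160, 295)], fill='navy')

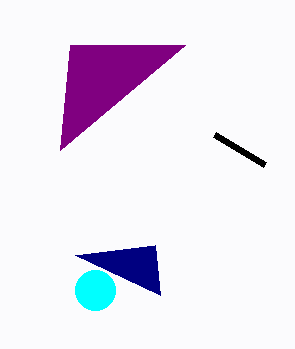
x0_1 = 265, y0_1 = 165, x0_2 = 60, y0_2 = 150, x_3 = 95, y_3 = 290, r_3 = 20, x0_4 = 75, y0_4 = 255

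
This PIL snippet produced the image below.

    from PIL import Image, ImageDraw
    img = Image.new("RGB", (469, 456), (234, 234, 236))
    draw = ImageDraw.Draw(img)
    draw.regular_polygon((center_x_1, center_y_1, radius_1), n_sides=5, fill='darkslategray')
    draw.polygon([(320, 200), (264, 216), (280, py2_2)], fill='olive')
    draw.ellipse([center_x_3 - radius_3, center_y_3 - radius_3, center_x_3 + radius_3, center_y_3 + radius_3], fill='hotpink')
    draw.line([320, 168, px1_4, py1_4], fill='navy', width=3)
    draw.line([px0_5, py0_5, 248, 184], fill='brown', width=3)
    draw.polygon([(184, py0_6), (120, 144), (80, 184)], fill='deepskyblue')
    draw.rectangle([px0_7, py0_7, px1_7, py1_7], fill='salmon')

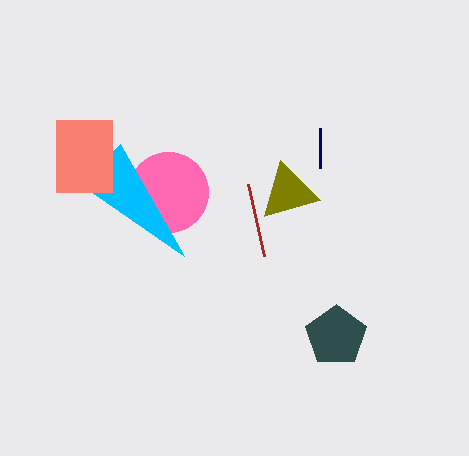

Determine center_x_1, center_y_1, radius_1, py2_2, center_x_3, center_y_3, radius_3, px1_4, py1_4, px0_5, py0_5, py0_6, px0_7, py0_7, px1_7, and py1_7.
center_x_1 = 336
center_y_1 = 336
radius_1 = 32
py2_2 = 160
center_x_3 = 168
center_y_3 = 192
radius_3 = 40
px1_4 = 320
py1_4 = 128
px0_5 = 264
py0_5 = 256
py0_6 = 256
px0_7 = 56
py0_7 = 120
px1_7 = 112
py1_7 = 192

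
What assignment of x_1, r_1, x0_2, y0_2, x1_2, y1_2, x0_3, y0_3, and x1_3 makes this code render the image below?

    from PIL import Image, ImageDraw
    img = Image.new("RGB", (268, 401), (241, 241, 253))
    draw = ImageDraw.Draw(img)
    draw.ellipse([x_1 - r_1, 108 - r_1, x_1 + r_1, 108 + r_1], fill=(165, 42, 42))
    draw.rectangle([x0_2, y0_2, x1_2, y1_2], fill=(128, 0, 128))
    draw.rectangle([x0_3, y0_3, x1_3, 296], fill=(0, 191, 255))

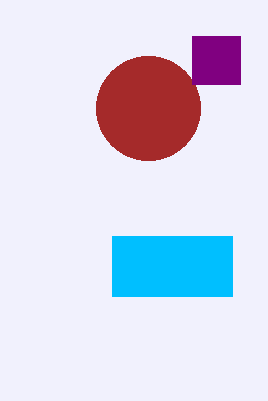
x_1 = 148; r_1 = 52; x0_2 = 192; y0_2 = 36; x1_2 = 240; y1_2 = 84; x0_3 = 112; y0_3 = 236; x1_3 = 232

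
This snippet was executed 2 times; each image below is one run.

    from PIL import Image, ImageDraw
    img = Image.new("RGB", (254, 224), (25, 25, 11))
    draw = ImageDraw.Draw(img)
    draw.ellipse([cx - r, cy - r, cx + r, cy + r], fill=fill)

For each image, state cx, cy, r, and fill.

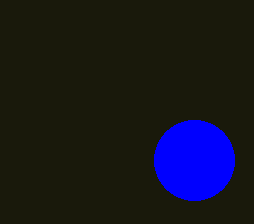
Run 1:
cx = 194; cy = 160; r = 40; fill = 'blue'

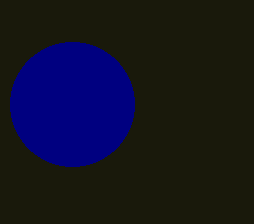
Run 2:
cx = 72; cy = 104; r = 62; fill = 'navy'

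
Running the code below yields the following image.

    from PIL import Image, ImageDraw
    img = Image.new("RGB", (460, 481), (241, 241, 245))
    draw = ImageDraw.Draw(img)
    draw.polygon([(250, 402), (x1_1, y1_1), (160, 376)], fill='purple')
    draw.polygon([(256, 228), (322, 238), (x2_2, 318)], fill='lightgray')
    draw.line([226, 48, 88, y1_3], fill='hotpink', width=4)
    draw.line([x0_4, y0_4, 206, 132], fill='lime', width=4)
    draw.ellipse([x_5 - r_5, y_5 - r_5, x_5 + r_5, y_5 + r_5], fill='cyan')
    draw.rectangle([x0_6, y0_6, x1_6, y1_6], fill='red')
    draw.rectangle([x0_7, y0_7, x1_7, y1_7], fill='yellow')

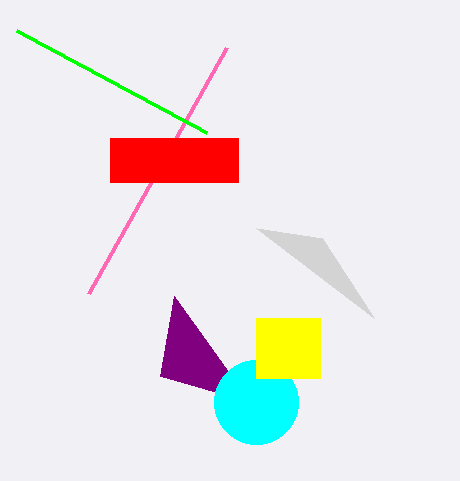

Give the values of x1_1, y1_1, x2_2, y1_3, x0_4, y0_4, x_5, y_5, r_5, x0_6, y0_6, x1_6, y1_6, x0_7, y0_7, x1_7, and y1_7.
x1_1 = 174; y1_1 = 296; x2_2 = 374; y1_3 = 294; x0_4 = 16; y0_4 = 30; x_5 = 256; y_5 = 402; r_5 = 42; x0_6 = 110; y0_6 = 138; x1_6 = 238; y1_6 = 182; x0_7 = 256; y0_7 = 318; x1_7 = 320; y1_7 = 378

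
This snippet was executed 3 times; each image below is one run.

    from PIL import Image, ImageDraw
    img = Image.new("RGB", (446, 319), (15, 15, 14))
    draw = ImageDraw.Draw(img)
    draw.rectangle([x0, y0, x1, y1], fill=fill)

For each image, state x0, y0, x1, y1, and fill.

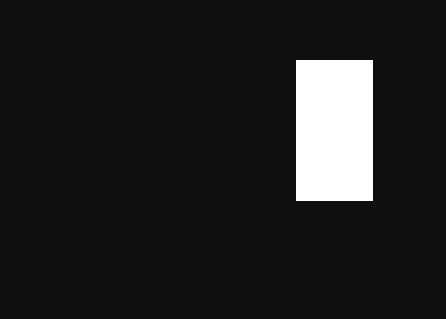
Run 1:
x0 = 296
y0 = 60
x1 = 372
y1 = 200
fill = 'white'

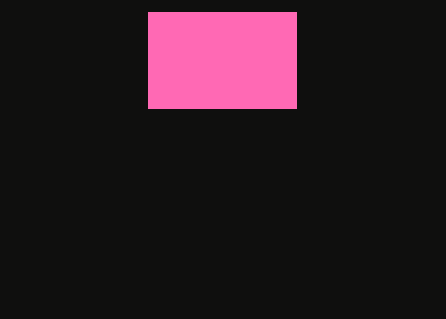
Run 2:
x0 = 148, y0 = 12, x1 = 296, y1 = 108, fill = 'hotpink'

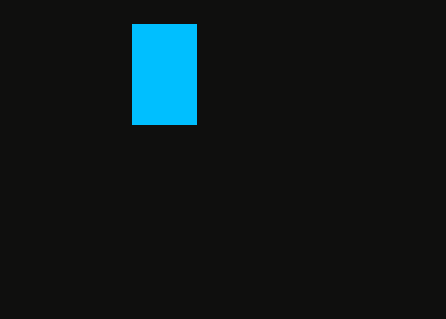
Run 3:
x0 = 132
y0 = 24
x1 = 196
y1 = 124
fill = 'deepskyblue'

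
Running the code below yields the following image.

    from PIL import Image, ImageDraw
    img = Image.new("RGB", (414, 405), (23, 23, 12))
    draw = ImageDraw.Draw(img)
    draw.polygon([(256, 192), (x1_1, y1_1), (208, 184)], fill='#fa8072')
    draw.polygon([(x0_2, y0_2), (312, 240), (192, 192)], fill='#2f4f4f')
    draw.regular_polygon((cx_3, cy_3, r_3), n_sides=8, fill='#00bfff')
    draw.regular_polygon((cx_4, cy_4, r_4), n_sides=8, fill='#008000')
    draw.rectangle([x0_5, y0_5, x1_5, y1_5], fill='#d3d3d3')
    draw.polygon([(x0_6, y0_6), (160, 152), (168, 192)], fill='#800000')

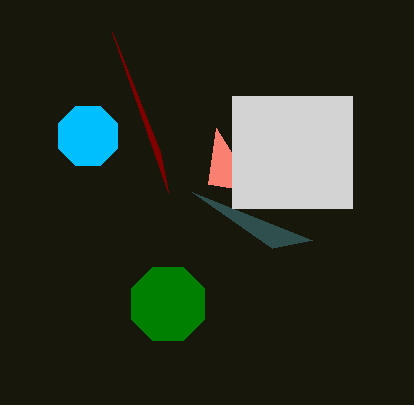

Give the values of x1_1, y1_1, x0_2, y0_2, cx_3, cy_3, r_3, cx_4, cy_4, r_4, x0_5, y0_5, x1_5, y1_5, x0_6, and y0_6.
x1_1 = 216, y1_1 = 128, x0_2 = 272, y0_2 = 248, cx_3 = 88, cy_3 = 136, r_3 = 32, cx_4 = 168, cy_4 = 304, r_4 = 40, x0_5 = 232, y0_5 = 96, x1_5 = 352, y1_5 = 208, x0_6 = 112, y0_6 = 32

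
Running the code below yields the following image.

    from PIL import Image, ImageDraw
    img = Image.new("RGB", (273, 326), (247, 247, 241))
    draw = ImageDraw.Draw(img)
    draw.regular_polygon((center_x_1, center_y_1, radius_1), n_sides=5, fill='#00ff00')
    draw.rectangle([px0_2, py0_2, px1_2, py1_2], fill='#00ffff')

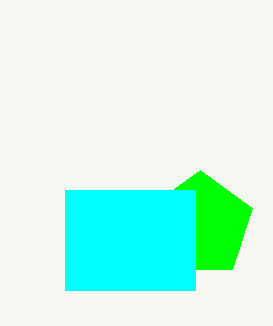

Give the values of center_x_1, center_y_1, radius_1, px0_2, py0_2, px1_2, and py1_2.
center_x_1 = 200
center_y_1 = 225
radius_1 = 55
px0_2 = 65
py0_2 = 190
px1_2 = 195
py1_2 = 290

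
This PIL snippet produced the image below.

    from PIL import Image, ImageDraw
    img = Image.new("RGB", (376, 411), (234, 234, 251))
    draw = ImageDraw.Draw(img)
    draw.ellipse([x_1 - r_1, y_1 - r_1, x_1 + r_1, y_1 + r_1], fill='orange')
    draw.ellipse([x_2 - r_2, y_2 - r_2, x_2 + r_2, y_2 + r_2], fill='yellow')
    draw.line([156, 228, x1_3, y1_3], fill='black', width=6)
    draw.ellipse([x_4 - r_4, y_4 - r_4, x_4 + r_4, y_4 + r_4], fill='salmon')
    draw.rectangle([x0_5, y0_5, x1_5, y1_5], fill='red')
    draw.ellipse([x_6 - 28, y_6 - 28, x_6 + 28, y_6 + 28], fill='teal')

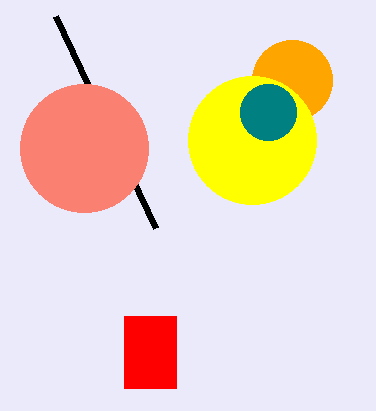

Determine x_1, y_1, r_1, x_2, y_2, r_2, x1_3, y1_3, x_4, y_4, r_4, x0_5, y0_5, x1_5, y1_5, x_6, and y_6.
x_1 = 292
y_1 = 80
r_1 = 40
x_2 = 252
y_2 = 140
r_2 = 64
x1_3 = 56
y1_3 = 16
x_4 = 84
y_4 = 148
r_4 = 64
x0_5 = 124
y0_5 = 316
x1_5 = 176
y1_5 = 388
x_6 = 268
y_6 = 112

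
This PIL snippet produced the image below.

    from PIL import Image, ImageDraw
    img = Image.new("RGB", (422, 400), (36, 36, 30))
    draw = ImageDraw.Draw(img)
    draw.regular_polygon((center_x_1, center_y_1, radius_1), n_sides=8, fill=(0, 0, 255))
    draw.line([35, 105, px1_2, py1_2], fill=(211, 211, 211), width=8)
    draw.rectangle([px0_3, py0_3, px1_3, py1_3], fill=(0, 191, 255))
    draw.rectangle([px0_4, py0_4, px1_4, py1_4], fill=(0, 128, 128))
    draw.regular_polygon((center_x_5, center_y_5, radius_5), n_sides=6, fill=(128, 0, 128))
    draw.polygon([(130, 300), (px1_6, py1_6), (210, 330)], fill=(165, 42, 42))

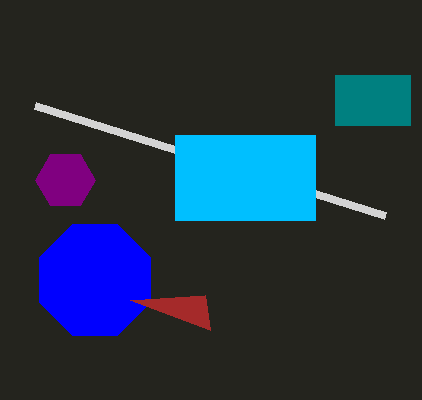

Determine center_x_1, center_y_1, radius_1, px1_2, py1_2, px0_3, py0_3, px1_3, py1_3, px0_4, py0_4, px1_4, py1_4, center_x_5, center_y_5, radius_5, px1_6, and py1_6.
center_x_1 = 95
center_y_1 = 280
radius_1 = 60
px1_2 = 385
py1_2 = 215
px0_3 = 175
py0_3 = 135
px1_3 = 315
py1_3 = 220
px0_4 = 335
py0_4 = 75
px1_4 = 410
py1_4 = 125
center_x_5 = 65
center_y_5 = 180
radius_5 = 30
px1_6 = 205
py1_6 = 295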